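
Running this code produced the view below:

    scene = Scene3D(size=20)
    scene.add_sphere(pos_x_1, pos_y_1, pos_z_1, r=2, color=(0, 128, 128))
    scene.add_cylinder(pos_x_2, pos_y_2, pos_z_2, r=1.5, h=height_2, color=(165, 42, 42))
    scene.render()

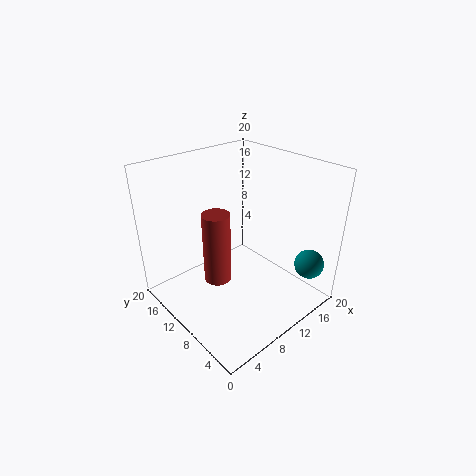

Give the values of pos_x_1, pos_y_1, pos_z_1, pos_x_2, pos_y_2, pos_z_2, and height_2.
pos_x_1 = 16; pos_y_1 = 2; pos_z_1 = 7; pos_x_2 = 2.5; pos_y_2 = 5; pos_z_2 = 10; height_2 = 8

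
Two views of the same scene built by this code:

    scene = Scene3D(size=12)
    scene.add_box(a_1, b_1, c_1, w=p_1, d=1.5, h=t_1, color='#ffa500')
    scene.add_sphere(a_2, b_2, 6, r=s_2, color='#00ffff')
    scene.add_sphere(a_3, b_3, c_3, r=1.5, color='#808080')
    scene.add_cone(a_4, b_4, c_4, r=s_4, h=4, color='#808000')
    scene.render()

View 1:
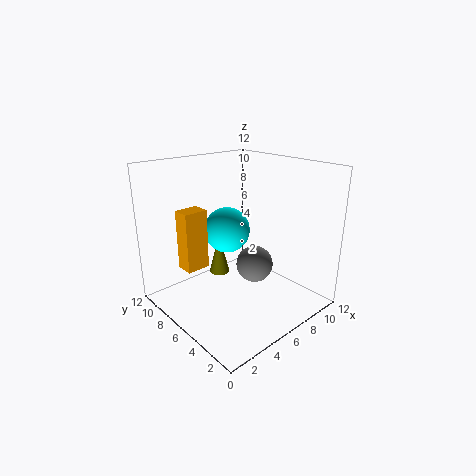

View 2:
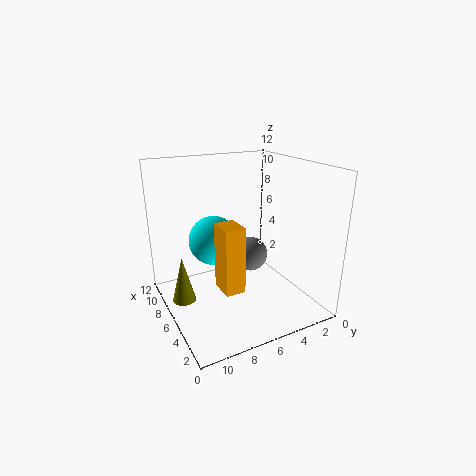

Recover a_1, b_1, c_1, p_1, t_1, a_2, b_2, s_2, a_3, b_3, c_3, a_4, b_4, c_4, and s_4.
a_1 = 2; b_1 = 7.5; c_1 = 3.5; p_1 = 2; t_1 = 5; a_2 = 6.5; b_2 = 8; s_2 = 2; a_3 = 6.5; b_3 = 4.5; c_3 = 4; a_4 = 7.5; b_4 = 10.5; c_4 = 0.5; s_4 = 1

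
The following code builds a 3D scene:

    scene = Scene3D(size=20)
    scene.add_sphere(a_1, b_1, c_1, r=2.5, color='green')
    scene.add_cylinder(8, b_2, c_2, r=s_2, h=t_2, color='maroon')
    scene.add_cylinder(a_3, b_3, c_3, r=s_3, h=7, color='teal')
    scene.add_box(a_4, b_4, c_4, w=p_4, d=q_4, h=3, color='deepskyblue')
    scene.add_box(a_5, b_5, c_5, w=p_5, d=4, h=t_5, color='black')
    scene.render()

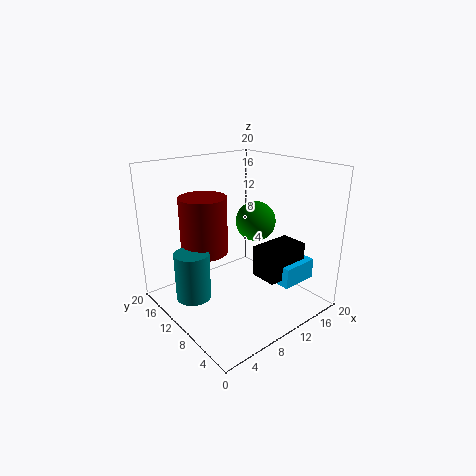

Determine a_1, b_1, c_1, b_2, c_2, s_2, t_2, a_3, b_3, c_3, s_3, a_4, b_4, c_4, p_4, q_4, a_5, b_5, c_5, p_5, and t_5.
a_1 = 10; b_1 = 6.5; c_1 = 13.5; b_2 = 15.5; c_2 = 6.5; s_2 = 3.5; t_2 = 8.5; a_3 = 4.5; b_3 = 13.5; c_3 = 1; s_3 = 2.5; a_4 = 14; b_4 = 4; c_4 = 3; p_4 = 5.5; q_4 = 4; a_5 = 12; b_5 = 5; c_5 = 4; p_5 = 6.5; t_5 = 4.5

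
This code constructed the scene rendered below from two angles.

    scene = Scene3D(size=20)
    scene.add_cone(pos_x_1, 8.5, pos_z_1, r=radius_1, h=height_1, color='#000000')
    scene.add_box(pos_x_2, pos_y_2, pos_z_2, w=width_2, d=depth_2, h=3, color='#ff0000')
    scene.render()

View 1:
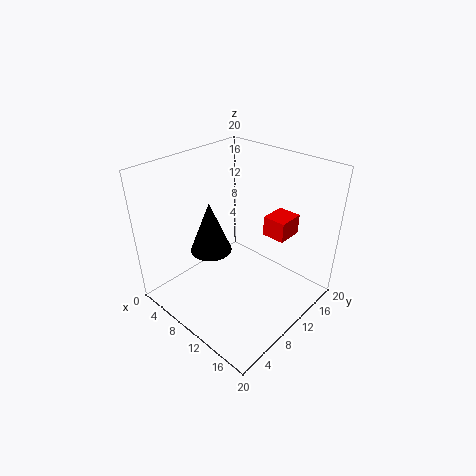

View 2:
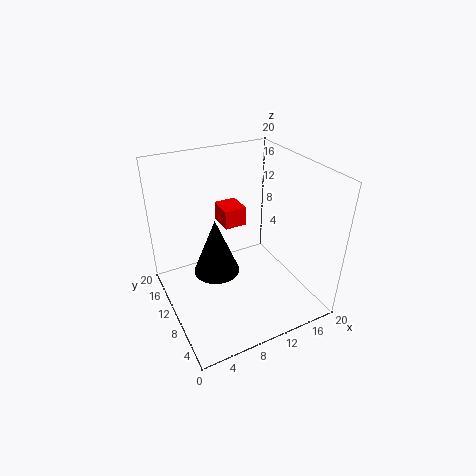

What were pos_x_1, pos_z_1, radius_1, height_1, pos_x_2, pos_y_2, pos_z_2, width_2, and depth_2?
pos_x_1 = 6; pos_z_1 = 7; radius_1 = 3; height_1 = 7.5; pos_x_2 = 10.5; pos_y_2 = 15; pos_z_2 = 8.5; width_2 = 3.5; depth_2 = 4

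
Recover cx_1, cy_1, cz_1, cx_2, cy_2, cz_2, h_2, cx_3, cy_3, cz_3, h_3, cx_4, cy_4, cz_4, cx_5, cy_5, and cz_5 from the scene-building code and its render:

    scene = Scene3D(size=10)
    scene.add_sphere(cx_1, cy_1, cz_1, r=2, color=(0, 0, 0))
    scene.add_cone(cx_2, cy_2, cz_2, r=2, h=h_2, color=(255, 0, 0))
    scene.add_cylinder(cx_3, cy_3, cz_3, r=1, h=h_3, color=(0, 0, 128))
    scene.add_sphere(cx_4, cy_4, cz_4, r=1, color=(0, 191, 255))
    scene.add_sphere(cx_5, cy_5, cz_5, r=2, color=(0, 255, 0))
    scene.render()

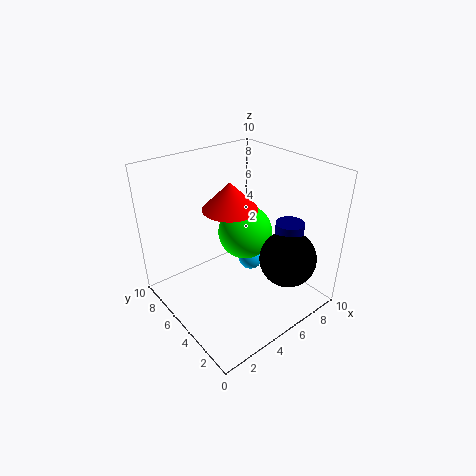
cx_1 = 7.5
cy_1 = 2.5
cz_1 = 3.5
cx_2 = 5.5
cy_2 = 6.5
cz_2 = 6.5
h_2 = 2
cx_3 = 8
cy_3 = 3
cz_3 = 3.5
h_3 = 2.5
cx_4 = 8
cy_4 = 7
cz_4 = 1
cx_5 = 6.5
cy_5 = 6
cz_5 = 4.5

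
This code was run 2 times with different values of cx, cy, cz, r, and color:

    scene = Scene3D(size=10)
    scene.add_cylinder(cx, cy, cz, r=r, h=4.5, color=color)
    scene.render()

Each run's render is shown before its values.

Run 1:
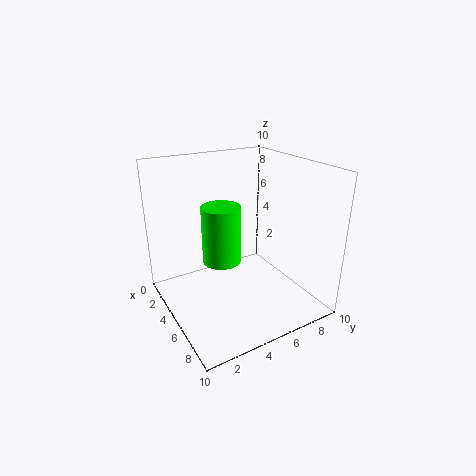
cx = 2.5, cy = 5, cz = 2, r = 1.5, color = 'lime'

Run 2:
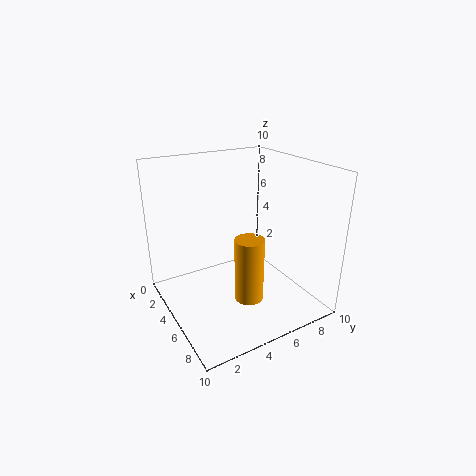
cx = 6.5, cy = 5, cz = 1, r = 1, color = 'orange'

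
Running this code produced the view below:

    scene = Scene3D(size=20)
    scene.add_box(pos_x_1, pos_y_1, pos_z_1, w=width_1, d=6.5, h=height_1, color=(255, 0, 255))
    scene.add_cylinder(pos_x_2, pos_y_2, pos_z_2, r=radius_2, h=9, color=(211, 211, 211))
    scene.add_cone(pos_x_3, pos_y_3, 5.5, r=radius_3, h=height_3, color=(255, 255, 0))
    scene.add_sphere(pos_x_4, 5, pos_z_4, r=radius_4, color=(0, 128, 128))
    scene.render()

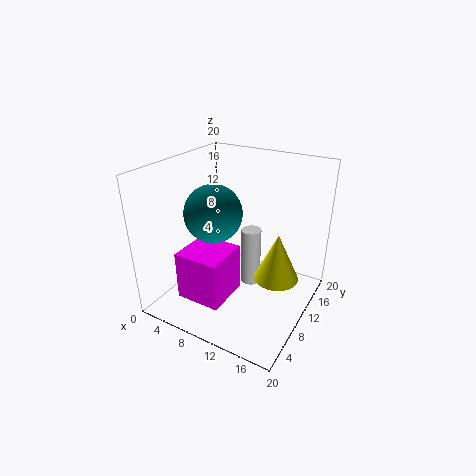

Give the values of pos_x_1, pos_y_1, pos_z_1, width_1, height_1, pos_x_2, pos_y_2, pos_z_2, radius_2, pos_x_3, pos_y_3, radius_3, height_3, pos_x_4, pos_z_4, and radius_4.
pos_x_1 = 3.5, pos_y_1 = 4, pos_z_1 = 1.5, width_1 = 6.5, height_1 = 7, pos_x_2 = 10, pos_y_2 = 14, pos_z_2 = 0.5, radius_2 = 1.5, pos_x_3 = 16, pos_y_3 = 10, radius_3 = 3, height_3 = 6.5, pos_x_4 = 9.5, pos_z_4 = 15.5, radius_4 = 3.5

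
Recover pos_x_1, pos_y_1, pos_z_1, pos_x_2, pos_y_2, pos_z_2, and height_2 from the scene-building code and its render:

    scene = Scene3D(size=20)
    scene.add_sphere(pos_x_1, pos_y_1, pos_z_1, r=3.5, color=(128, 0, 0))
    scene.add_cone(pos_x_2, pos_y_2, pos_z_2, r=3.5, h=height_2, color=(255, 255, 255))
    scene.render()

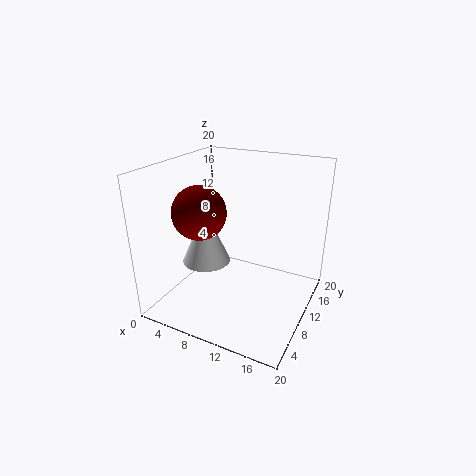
pos_x_1 = 6.5
pos_y_1 = 6
pos_z_1 = 14.5
pos_x_2 = 5
pos_y_2 = 9.5
pos_z_2 = 5.5
height_2 = 8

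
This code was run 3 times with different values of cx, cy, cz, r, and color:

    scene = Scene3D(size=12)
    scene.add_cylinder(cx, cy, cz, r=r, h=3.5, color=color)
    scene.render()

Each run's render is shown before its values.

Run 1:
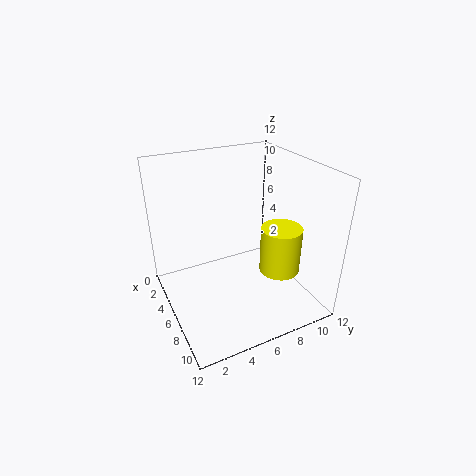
cx = 10, cy = 7.5, cz = 5, r = 1.5, color = 'yellow'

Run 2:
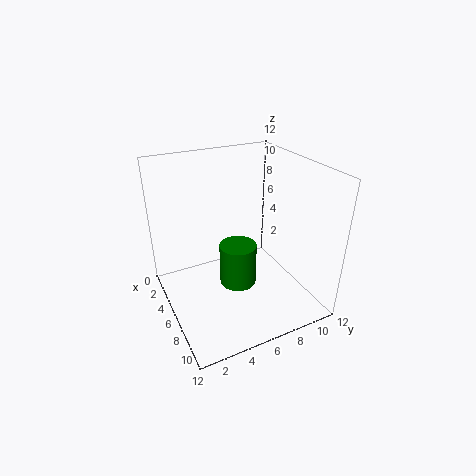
cx = 7, cy = 5.5, cz = 2.5, r = 1.5, color = 'green'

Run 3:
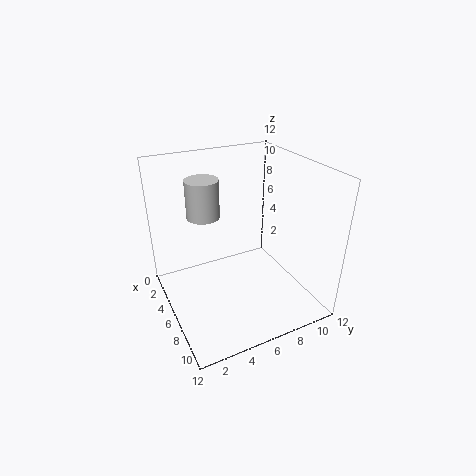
cx = 2, cy = 4.5, cz = 6.5, r = 1.5, color = 'lightgray'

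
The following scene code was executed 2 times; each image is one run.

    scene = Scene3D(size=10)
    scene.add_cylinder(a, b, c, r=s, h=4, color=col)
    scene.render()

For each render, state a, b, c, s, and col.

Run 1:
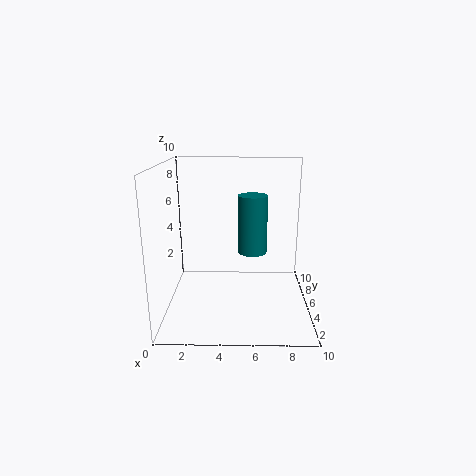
a = 6; b = 5; c = 4; s = 1; col = 'teal'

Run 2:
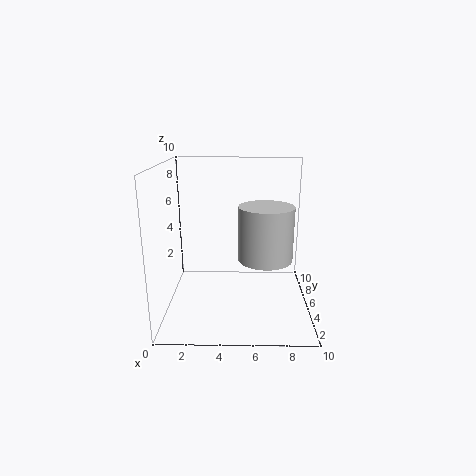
a = 7; b = 6; c = 3; s = 2; col = 'lightgray'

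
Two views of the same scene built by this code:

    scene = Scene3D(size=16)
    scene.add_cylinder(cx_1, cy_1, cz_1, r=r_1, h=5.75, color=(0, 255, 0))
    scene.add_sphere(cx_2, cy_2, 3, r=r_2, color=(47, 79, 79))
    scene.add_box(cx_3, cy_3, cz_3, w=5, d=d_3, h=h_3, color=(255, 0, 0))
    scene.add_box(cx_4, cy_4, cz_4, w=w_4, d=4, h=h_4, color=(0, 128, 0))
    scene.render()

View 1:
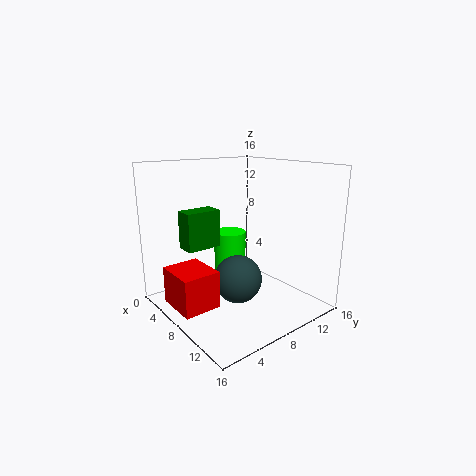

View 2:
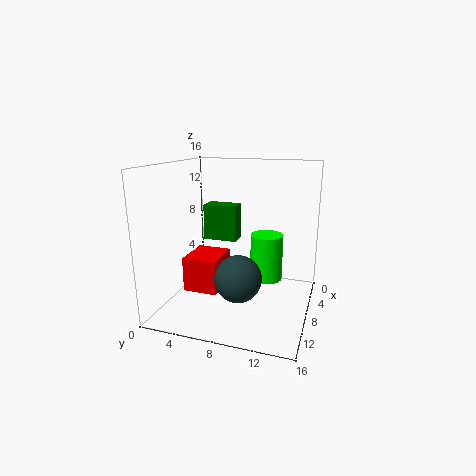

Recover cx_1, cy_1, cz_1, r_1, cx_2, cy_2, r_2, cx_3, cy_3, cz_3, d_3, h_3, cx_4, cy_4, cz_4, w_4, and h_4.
cx_1 = 3.5, cy_1 = 10.25, cz_1 = 1.5, r_1 = 2, cx_2 = 8, cy_2 = 8, r_2 = 2.75, cx_3 = 3.25, cy_3 = 1, cz_3 = 0.5, d_3 = 4.25, h_3 = 4.25, cx_4 = 3.75, cy_4 = 3, cz_4 = 6.75, w_4 = 2.25, h_4 = 4.25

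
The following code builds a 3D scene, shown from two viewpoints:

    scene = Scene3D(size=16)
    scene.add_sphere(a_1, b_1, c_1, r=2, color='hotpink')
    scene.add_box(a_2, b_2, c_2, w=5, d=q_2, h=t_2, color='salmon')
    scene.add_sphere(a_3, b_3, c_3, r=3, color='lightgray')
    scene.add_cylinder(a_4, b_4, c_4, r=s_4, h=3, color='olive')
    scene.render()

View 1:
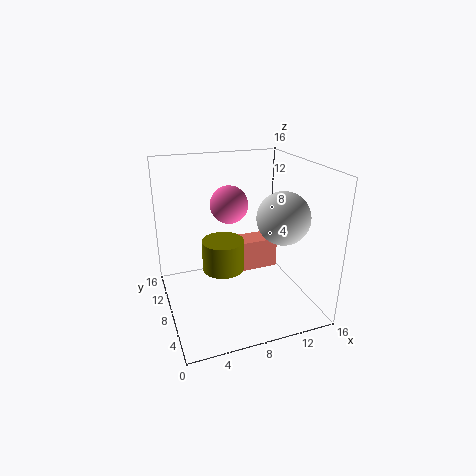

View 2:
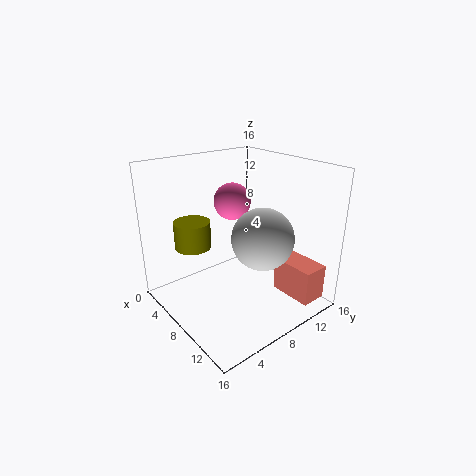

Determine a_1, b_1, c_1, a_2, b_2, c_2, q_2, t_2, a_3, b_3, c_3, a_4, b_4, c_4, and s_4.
a_1 = 7, b_1 = 8, c_1 = 12, a_2 = 10, b_2 = 12, c_2 = 1, q_2 = 3, t_2 = 4, a_3 = 13, b_3 = 7, c_3 = 10, a_4 = 5, b_4 = 4, c_4 = 7, s_4 = 2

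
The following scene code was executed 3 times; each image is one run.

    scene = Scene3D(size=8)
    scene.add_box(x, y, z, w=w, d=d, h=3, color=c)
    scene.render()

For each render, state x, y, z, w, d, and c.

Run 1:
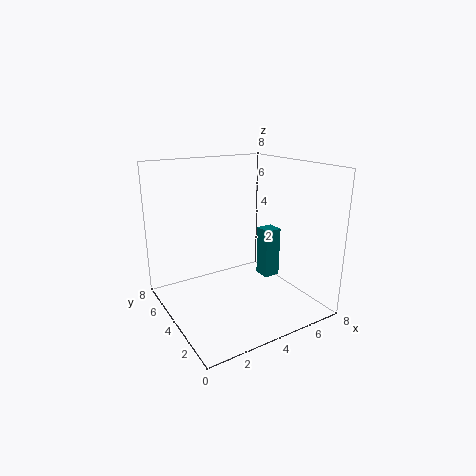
x = 6
y = 4
z = 1
w = 1
d = 1
c = 'teal'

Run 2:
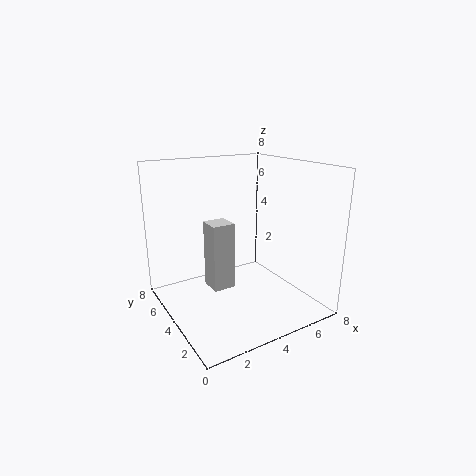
x = 1
y = 1
z = 3
w = 1
d = 1
c = 'lightgray'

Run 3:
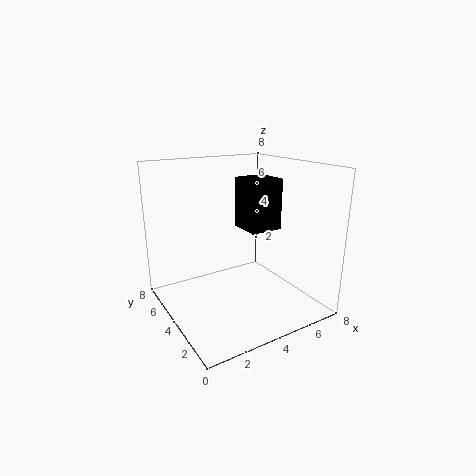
x = 5
y = 4
z = 4
w = 2
d = 2
c = 'black'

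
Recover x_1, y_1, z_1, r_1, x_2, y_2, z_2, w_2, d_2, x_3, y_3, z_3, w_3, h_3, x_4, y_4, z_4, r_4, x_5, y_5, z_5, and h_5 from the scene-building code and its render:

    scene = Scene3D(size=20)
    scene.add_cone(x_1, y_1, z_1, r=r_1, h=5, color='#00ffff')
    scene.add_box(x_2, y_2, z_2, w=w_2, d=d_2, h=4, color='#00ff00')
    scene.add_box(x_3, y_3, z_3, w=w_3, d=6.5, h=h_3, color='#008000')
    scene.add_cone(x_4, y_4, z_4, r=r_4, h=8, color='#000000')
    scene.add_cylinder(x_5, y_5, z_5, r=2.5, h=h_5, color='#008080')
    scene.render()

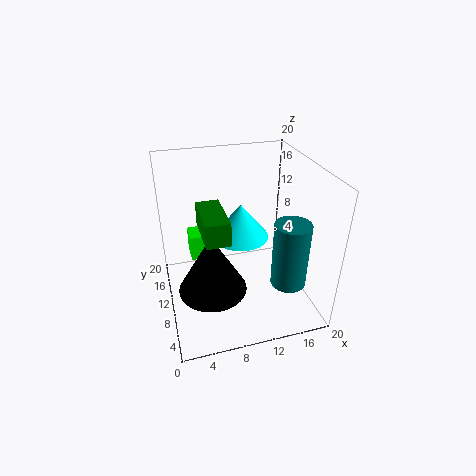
x_1 = 11, y_1 = 12, z_1 = 9, r_1 = 4, x_2 = 4, y_2 = 15.5, z_2 = 3.5, w_2 = 4.5, d_2 = 3.5, x_3 = 4.5, y_3 = 4, z_3 = 13, w_3 = 3, h_3 = 3, x_4 = 5.5, y_4 = 6.5, z_4 = 5, r_4 = 4.5, x_5 = 16.5, y_5 = 6.5, z_5 = 3.5, h_5 = 9.5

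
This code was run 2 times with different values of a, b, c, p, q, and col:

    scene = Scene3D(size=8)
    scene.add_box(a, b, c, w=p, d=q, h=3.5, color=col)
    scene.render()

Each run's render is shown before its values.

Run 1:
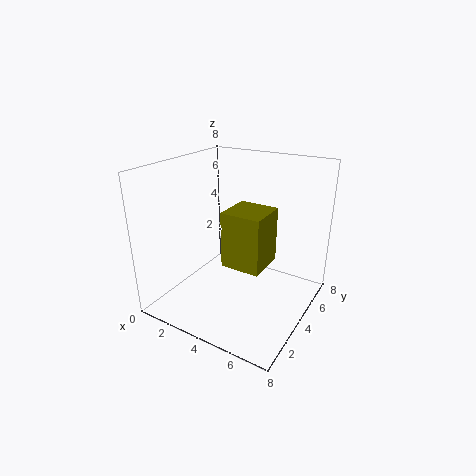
a = 2.5, b = 4.5, c = 1.5, p = 2.5, q = 2.5, col = 'olive'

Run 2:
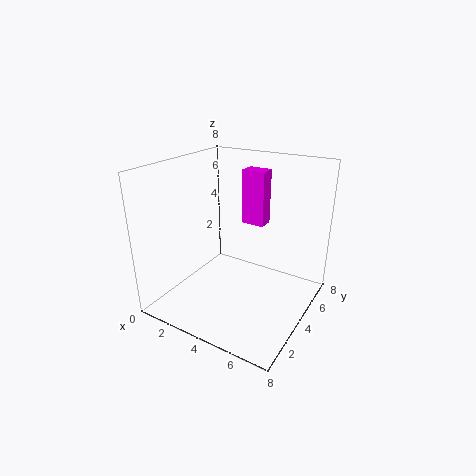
a = 2.5, b = 7, c = 3.5, p = 1.5, q = 1, col = 'magenta'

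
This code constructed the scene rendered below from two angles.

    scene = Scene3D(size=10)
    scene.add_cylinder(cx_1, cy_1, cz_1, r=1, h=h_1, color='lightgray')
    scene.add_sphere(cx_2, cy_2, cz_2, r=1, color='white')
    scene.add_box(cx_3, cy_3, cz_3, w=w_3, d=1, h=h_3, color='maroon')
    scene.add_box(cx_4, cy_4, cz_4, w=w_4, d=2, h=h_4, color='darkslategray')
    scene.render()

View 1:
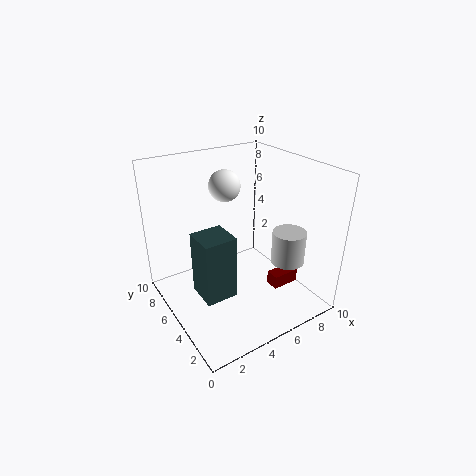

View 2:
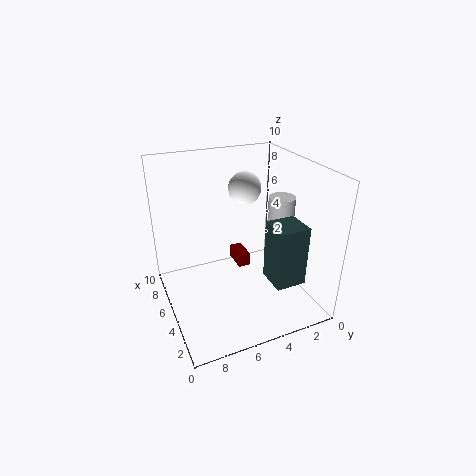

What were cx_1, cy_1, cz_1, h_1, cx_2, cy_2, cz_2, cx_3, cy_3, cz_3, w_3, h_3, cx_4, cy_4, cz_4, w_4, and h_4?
cx_1 = 6; cy_1 = 1; cz_1 = 5; h_1 = 2; cx_2 = 4; cy_2 = 5; cz_2 = 9; cx_3 = 7; cy_3 = 3; cz_3 = 1; w_3 = 2; h_3 = 1; cx_4 = 1; cy_4 = 2; cz_4 = 3; w_4 = 2; h_4 = 4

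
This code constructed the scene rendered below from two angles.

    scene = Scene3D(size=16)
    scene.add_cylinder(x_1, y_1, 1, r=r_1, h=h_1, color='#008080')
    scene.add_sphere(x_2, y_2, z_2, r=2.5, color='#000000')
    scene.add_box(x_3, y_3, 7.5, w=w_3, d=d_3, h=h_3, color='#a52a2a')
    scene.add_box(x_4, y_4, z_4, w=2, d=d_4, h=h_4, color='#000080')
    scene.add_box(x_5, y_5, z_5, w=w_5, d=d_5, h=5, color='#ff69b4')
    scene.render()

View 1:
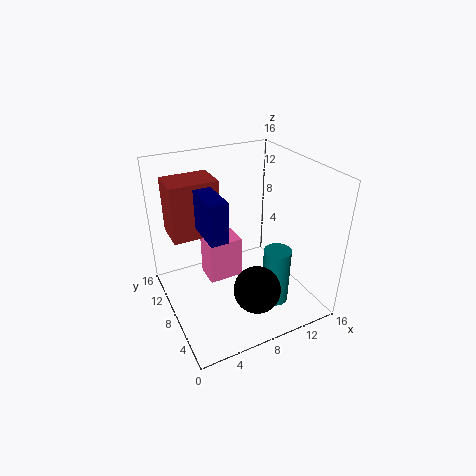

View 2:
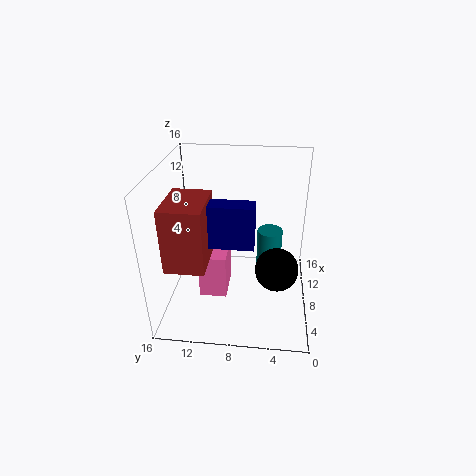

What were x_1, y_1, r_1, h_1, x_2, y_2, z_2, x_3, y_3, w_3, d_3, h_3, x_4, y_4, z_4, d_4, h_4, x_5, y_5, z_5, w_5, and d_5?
x_1 = 11
y_1 = 4.5
r_1 = 1.5
h_1 = 6.5
x_2 = 8
y_2 = 3.5
z_2 = 4
x_3 = 1.5
y_3 = 10.5
w_3 = 5.5
d_3 = 4
h_3 = 6.5
x_4 = 4
y_4 = 6
z_4 = 9
d_4 = 5
h_4 = 4.5
x_5 = 5
y_5 = 9
z_5 = 2
w_5 = 4
d_5 = 3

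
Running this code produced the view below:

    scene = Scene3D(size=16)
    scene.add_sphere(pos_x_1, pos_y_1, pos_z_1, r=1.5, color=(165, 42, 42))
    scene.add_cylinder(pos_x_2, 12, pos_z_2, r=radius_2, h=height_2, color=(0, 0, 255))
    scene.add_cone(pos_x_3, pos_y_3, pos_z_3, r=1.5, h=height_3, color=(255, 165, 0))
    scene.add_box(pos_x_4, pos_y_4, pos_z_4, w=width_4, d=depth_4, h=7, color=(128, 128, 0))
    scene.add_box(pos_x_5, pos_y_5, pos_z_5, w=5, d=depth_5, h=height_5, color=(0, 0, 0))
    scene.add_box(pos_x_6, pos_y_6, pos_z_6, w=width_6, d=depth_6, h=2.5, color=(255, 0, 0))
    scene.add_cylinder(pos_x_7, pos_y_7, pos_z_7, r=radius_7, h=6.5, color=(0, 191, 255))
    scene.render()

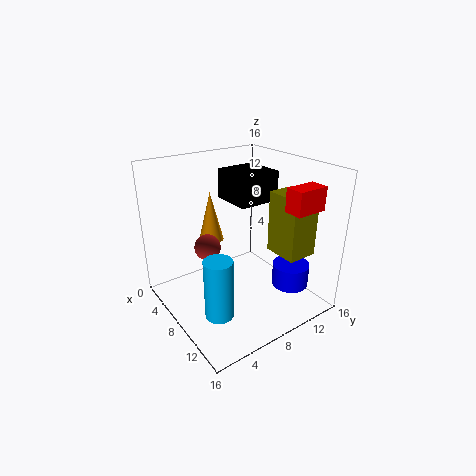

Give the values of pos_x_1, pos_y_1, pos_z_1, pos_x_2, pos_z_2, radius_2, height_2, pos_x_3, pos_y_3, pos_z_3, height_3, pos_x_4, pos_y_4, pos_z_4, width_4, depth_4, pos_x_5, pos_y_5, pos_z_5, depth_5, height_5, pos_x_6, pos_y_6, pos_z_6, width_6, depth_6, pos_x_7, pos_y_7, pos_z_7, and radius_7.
pos_x_1 = 5.5, pos_y_1 = 5.5, pos_z_1 = 6.5, pos_x_2 = 12.5, pos_z_2 = 3, radius_2 = 2, height_2 = 2.5, pos_x_3 = 3, pos_y_3 = 7.5, pos_z_3 = 6, height_3 = 6, pos_x_4 = 9, pos_y_4 = 11.5, pos_z_4 = 6, width_4 = 4, depth_4 = 3.5, pos_x_5 = 2.5, pos_y_5 = 9, pos_z_5 = 11, depth_5 = 5, height_5 = 3.5, pos_x_6 = 12.5, pos_y_6 = 10.5, pos_z_6 = 12, width_6 = 2, depth_6 = 3.5, pos_x_7 = 11, pos_y_7 = 3.5, pos_z_7 = 1.5, radius_7 = 1.5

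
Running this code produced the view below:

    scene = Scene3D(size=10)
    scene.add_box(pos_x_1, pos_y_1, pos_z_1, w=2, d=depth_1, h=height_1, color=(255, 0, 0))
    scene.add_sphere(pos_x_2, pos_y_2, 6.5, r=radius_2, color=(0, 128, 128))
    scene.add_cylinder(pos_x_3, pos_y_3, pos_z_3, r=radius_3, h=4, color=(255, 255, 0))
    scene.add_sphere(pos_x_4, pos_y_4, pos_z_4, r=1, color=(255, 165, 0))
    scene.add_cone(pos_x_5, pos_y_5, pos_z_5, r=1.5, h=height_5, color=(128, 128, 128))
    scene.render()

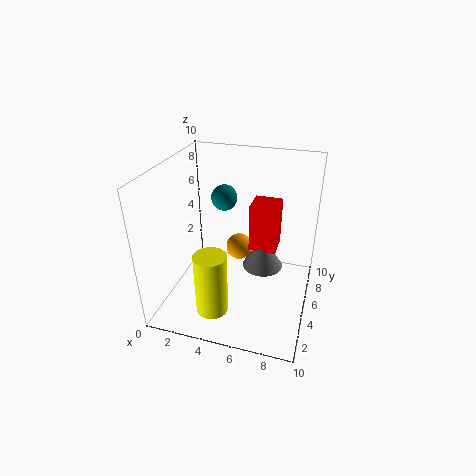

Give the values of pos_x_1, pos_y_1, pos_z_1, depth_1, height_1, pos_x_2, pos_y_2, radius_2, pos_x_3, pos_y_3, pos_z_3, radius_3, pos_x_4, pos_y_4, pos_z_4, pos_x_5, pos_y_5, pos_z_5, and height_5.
pos_x_1 = 5.5, pos_y_1 = 6, pos_z_1 = 3.5, depth_1 = 2, height_1 = 3.5, pos_x_2 = 3, pos_y_2 = 8, radius_2 = 1, pos_x_3 = 4.5, pos_y_3 = 1, pos_z_3 = 2, radius_3 = 1, pos_x_4 = 4.5, pos_y_4 = 7, pos_z_4 = 3, pos_x_5 = 6.5, pos_y_5 = 6.5, pos_z_5 = 2, height_5 = 2.5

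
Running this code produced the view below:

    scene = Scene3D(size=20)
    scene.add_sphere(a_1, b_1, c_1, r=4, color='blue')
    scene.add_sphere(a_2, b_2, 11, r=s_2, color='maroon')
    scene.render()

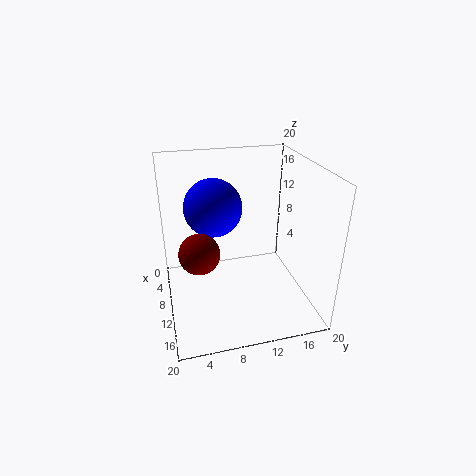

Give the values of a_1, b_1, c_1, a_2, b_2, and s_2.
a_1 = 8; b_1 = 7; c_1 = 14; a_2 = 14.5; b_2 = 4; s_2 = 2.5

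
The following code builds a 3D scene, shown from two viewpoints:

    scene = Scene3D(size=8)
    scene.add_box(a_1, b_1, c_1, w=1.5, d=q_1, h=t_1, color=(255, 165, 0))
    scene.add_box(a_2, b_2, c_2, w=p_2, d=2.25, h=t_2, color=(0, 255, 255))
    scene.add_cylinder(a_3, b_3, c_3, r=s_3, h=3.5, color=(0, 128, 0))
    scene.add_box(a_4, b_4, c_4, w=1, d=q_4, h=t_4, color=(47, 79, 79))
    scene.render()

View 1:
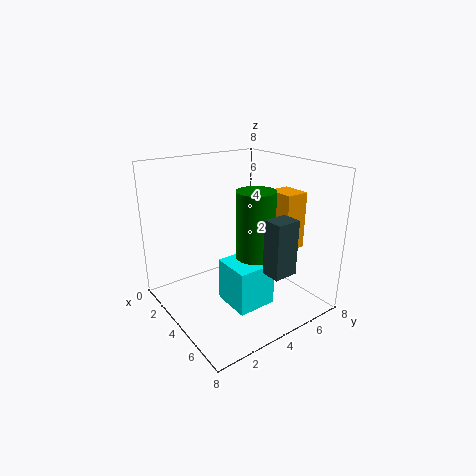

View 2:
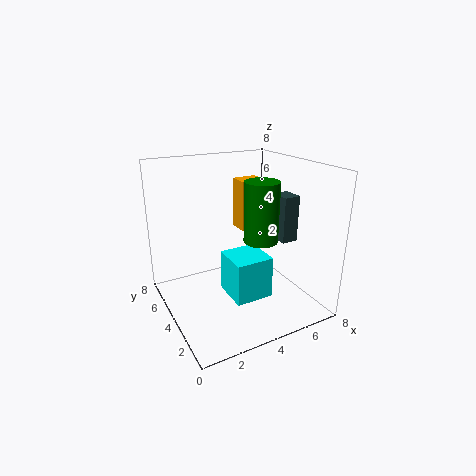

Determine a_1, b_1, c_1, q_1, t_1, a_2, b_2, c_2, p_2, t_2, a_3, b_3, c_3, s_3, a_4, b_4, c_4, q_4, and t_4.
a_1 = 5
b_1 = 5.25
c_1 = 3.75
q_1 = 1.25
t_1 = 3
a_2 = 3.5
b_2 = 3
c_2 = 0.25
p_2 = 2.25
t_2 = 2.5
a_3 = 5.5
b_3 = 4
c_3 = 3.5
s_3 = 1
a_4 = 6.75
b_4 = 3.5
c_4 = 3.25
q_4 = 1.25
t_4 = 2.75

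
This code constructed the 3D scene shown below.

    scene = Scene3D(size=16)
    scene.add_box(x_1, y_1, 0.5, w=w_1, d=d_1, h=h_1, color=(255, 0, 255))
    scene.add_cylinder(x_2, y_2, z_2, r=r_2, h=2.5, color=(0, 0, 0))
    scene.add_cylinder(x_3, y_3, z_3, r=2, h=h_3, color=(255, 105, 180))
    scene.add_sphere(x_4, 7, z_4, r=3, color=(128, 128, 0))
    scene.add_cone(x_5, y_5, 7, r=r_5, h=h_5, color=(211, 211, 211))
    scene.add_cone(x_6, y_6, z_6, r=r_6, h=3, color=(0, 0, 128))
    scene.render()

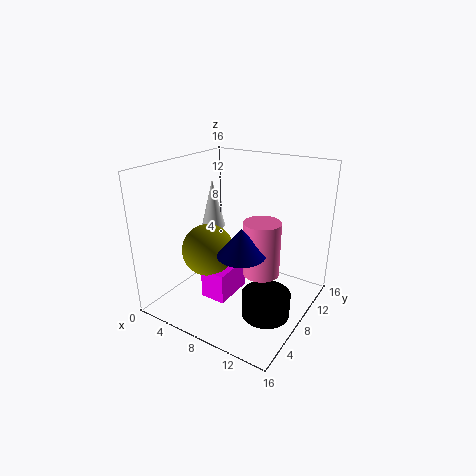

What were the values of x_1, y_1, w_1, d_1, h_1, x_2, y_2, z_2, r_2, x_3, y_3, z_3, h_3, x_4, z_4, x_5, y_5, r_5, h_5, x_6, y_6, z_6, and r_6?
x_1 = 4.5, y_1 = 5.5, w_1 = 3, d_1 = 5, h_1 = 3.5, x_2 = 13, y_2 = 5.5, z_2 = 1.5, r_2 = 2.5, x_3 = 11, y_3 = 8, z_3 = 4.5, h_3 = 6, x_4 = 4.5, z_4 = 6, x_5 = 2, y_5 = 11.5, r_5 = 1.5, h_5 = 6, x_6 = 10, y_6 = 5.5, z_6 = 7.5, r_6 = 2.5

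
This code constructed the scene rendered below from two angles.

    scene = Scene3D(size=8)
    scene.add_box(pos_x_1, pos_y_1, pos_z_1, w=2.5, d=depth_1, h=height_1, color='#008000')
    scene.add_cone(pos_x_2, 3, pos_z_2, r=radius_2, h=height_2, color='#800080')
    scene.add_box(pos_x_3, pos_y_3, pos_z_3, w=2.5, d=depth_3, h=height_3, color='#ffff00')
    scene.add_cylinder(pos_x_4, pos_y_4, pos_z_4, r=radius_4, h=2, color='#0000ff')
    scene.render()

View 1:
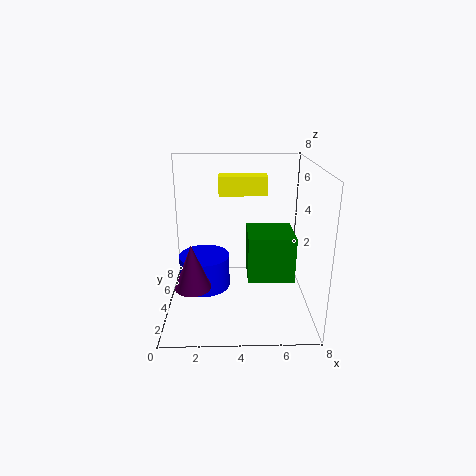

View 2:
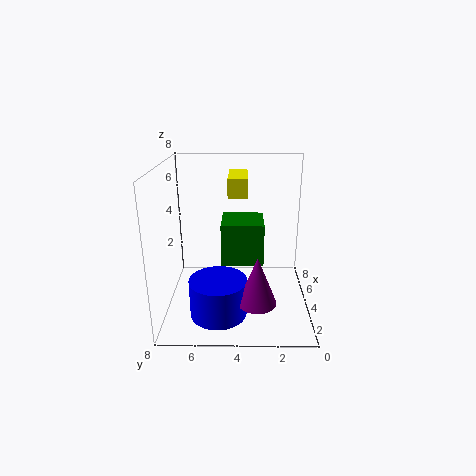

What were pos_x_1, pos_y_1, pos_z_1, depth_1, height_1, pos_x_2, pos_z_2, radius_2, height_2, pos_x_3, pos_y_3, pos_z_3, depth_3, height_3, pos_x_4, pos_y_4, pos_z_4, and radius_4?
pos_x_1 = 4.5; pos_y_1 = 2.5; pos_z_1 = 2; depth_1 = 2.5; height_1 = 2.5; pos_x_2 = 1.5; pos_z_2 = 1.5; radius_2 = 1; height_2 = 2.5; pos_x_3 = 3; pos_y_3 = 3.5; pos_z_3 = 6.5; depth_3 = 1; height_3 = 1; pos_x_4 = 2; pos_y_4 = 5; pos_z_4 = 0.5; radius_4 = 1.5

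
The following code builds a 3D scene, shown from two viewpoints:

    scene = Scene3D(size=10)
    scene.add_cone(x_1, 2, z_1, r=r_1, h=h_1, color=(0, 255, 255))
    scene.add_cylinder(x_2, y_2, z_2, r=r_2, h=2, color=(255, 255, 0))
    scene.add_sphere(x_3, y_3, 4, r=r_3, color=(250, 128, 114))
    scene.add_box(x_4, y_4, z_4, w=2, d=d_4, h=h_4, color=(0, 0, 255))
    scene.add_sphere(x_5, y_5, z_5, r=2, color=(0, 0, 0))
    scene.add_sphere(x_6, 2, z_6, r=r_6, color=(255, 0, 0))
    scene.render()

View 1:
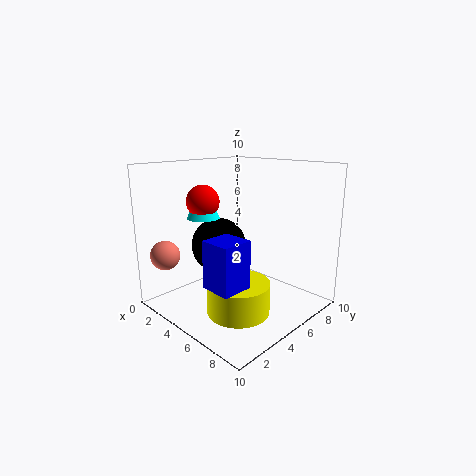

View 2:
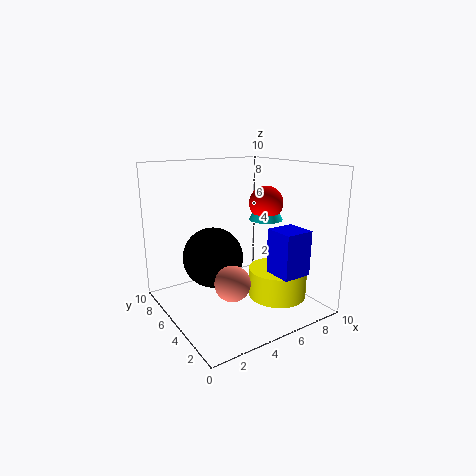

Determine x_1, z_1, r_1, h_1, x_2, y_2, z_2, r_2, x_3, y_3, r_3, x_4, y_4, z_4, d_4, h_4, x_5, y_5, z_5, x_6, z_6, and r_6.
x_1 = 5; z_1 = 7; r_1 = 1; h_1 = 2; x_2 = 7; y_2 = 3; z_2 = 1; r_2 = 2; x_3 = 2; y_3 = 1; r_3 = 1; x_4 = 6; y_4 = 1; z_4 = 3; d_4 = 2; h_4 = 3; x_5 = 3; y_5 = 5; z_5 = 4; x_6 = 5; z_6 = 8; r_6 = 1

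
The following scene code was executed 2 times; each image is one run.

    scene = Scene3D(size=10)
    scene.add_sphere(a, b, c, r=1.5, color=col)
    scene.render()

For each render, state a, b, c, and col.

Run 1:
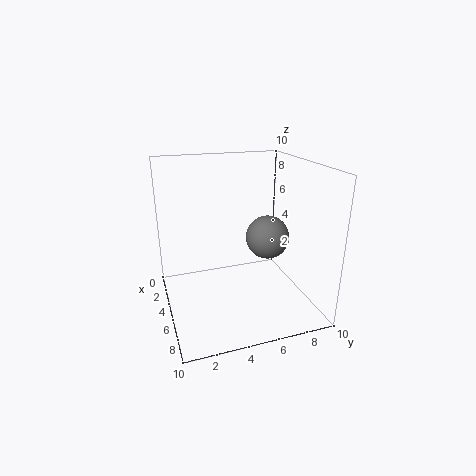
a = 5.5, b = 7, c = 5, col = 'gray'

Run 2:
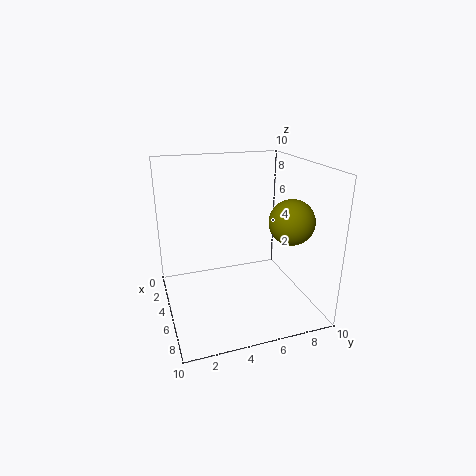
a = 7, b = 8, c = 6.5, col = 'olive'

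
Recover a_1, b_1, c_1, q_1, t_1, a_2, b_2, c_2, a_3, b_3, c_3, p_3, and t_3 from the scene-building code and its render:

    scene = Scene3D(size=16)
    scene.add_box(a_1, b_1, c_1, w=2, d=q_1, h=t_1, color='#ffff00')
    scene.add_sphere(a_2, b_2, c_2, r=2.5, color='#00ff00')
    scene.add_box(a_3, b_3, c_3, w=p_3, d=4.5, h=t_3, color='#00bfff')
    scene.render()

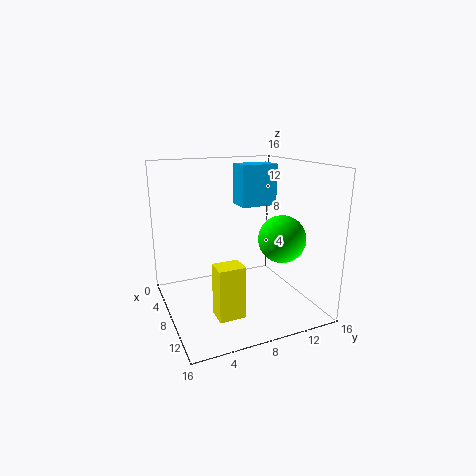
a_1 = 13.5; b_1 = 3; c_1 = 3; q_1 = 2.5; t_1 = 5; a_2 = 11.5; b_2 = 11.5; c_2 = 8.5; a_3 = 2; b_3 = 10; c_3 = 10.5; p_3 = 3; t_3 = 5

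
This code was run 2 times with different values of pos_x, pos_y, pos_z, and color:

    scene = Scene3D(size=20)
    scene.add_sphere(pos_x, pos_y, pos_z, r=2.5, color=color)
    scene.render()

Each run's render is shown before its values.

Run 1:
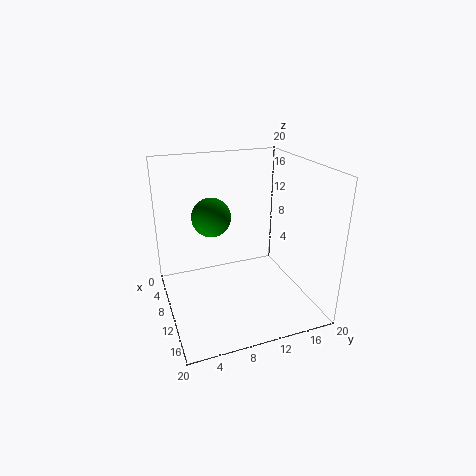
pos_x = 11; pos_y = 6; pos_z = 14; color = 'green'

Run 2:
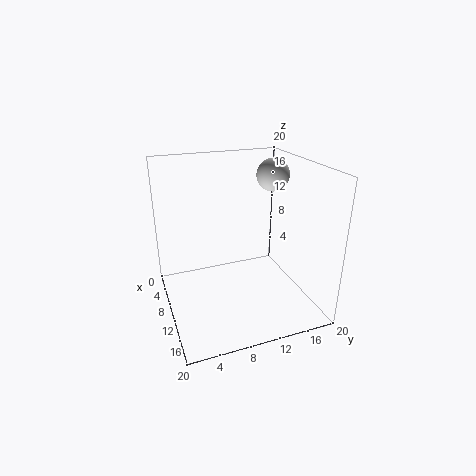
pos_x = 5; pos_y = 17.5; pos_z = 17; color = 'lightgray'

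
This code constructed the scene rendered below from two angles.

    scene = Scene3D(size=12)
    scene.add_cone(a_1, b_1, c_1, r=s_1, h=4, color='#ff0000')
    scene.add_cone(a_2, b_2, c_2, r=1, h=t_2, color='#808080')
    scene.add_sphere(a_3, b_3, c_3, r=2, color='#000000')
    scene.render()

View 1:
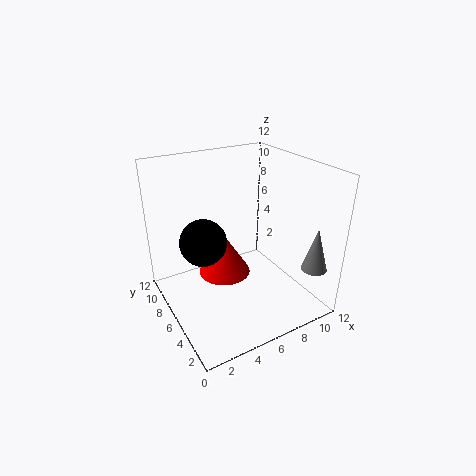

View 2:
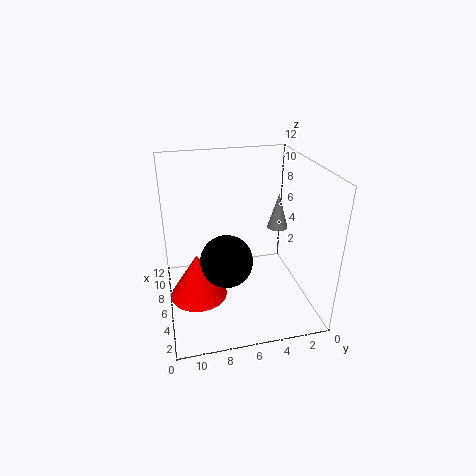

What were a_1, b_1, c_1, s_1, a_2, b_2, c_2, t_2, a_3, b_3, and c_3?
a_1 = 6.5; b_1 = 9.5; c_1 = 0.5; s_1 = 2.5; a_2 = 10; b_2 = 1; c_2 = 4.5; t_2 = 3.5; a_3 = 3.5; b_3 = 7.5; c_3 = 5.5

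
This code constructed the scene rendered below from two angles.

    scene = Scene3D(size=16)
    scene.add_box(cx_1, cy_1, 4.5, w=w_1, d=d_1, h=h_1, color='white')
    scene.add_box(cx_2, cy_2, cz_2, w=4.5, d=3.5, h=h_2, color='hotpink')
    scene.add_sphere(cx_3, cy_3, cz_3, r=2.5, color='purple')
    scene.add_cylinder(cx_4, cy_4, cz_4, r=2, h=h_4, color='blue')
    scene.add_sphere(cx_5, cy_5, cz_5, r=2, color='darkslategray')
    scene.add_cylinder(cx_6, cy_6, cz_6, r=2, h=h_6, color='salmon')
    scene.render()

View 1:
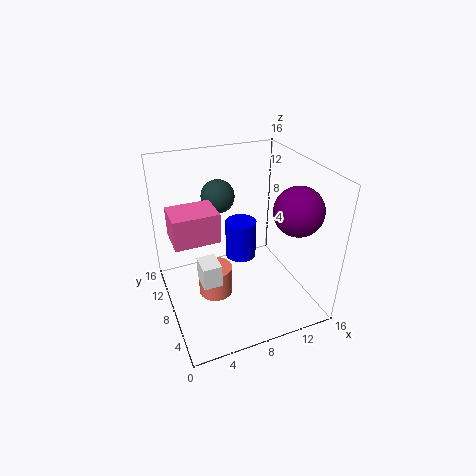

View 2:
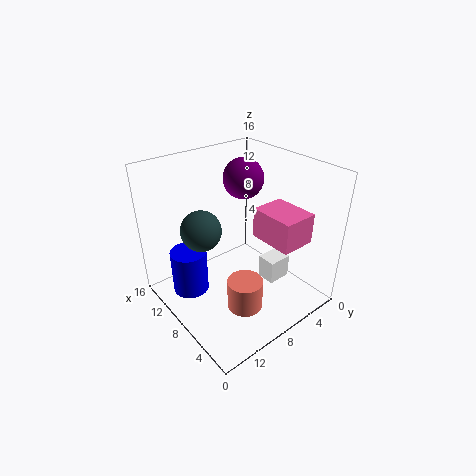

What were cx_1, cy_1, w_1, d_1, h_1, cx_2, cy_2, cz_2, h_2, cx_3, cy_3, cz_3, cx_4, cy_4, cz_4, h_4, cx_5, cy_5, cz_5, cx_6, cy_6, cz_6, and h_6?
cx_1 = 3
cy_1 = 5
w_1 = 2
d_1 = 2.5
h_1 = 2.5
cx_2 = 0.5
cy_2 = 5
cz_2 = 10
h_2 = 3
cx_3 = 12.5
cy_3 = 3.5
cz_3 = 12.5
cx_4 = 10.5
cy_4 = 13
cz_4 = 2
h_4 = 5
cx_5 = 7.5
cy_5 = 13
cz_5 = 11
cx_6 = 5.5
cy_6 = 9
cz_6 = 0.5
h_6 = 3.5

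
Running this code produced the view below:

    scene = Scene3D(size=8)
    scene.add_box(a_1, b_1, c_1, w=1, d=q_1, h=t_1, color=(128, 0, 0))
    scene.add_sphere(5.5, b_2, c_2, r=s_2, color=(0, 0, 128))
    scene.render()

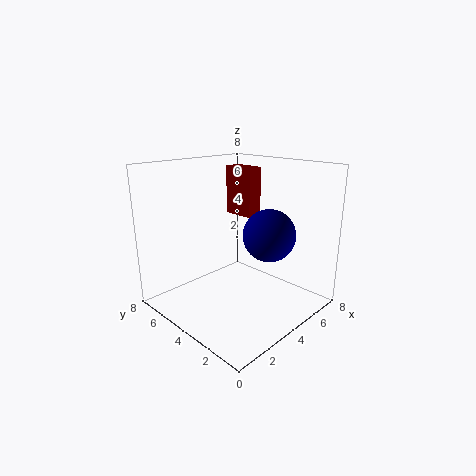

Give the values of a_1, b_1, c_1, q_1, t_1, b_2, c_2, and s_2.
a_1 = 6; b_1 = 5; c_1 = 4.5; q_1 = 2; t_1 = 3; b_2 = 3; c_2 = 4; s_2 = 1.5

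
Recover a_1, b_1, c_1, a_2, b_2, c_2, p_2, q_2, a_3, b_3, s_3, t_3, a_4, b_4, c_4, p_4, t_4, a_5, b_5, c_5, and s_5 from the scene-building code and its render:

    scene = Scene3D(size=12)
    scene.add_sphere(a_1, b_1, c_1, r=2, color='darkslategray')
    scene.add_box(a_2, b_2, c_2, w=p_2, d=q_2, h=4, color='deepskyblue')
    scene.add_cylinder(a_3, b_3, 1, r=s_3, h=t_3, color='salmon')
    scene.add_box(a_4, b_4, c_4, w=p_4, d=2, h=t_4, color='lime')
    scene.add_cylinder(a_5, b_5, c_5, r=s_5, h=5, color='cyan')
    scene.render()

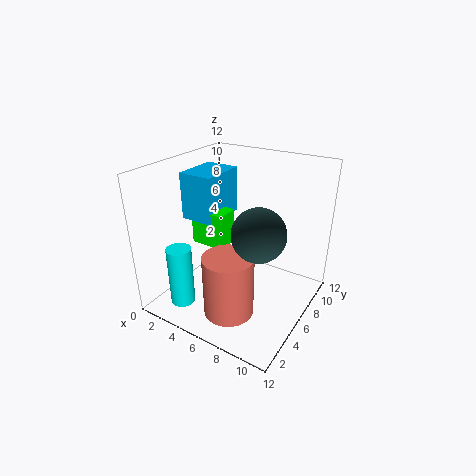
a_1 = 9, b_1 = 4, c_1 = 8, a_2 = 1, b_2 = 5, c_2 = 7, p_2 = 3, q_2 = 4, a_3 = 7, b_3 = 3, s_3 = 2, t_3 = 5, a_4 = 2, b_4 = 5, c_4 = 5, p_4 = 3, t_4 = 3, a_5 = 3, b_5 = 2, c_5 = 1, s_5 = 1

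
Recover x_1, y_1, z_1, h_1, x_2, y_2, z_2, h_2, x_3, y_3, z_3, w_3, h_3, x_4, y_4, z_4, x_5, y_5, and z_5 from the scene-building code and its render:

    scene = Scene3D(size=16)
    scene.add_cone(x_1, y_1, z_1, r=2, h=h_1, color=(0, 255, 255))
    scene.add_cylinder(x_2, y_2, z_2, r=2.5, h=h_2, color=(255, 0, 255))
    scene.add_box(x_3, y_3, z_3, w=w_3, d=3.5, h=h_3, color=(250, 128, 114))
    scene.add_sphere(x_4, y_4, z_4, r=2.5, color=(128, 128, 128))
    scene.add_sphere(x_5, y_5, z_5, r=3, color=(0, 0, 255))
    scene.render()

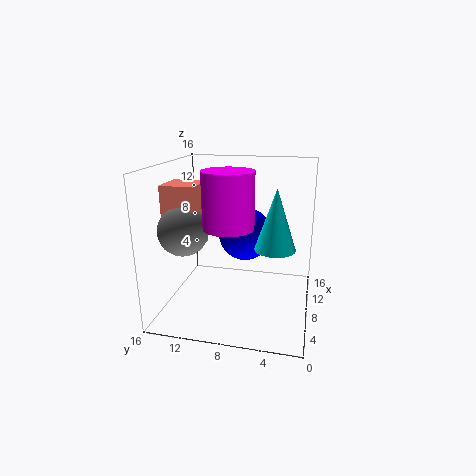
x_1 = 4.5; y_1 = 3.5; z_1 = 8.5; h_1 = 6; x_2 = 4; y_2 = 8; z_2 = 10.5; h_2 = 5.5; x_3 = 3; y_3 = 11; z_3 = 8; w_3 = 3.5; h_3 = 6.5; x_4 = 3.5; y_4 = 12.5; z_4 = 10; x_5 = 9.5; y_5 = 7.5; z_5 = 8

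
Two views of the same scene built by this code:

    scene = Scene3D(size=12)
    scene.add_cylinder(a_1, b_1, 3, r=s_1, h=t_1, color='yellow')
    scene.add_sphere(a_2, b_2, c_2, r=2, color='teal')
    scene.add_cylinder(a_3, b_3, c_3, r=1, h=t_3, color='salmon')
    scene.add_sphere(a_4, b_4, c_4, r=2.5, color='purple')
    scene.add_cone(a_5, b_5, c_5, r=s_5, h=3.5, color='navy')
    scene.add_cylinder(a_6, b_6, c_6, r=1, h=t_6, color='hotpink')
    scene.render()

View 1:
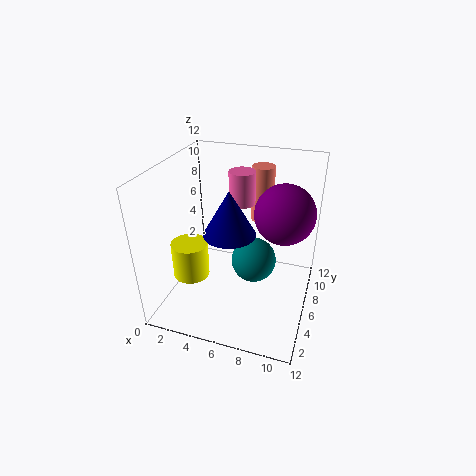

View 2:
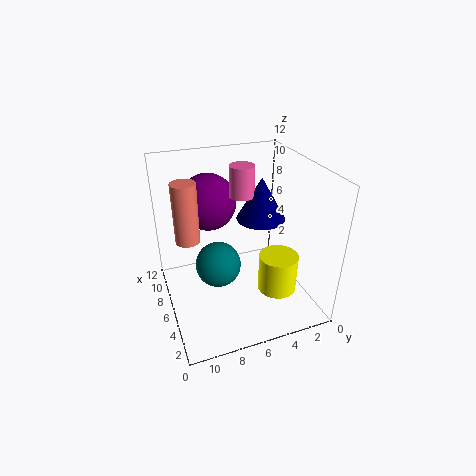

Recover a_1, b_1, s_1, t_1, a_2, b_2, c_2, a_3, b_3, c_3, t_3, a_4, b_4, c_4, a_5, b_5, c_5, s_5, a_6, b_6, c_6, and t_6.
a_1 = 2.5
b_1 = 4
s_1 = 1.5
t_1 = 3
a_2 = 7
b_2 = 7.5
c_2 = 3
a_3 = 7
b_3 = 10
c_3 = 6
t_3 = 5
a_4 = 9.5
b_4 = 7.5
c_4 = 8
a_5 = 6
b_5 = 4
c_5 = 7.5
s_5 = 2
a_6 = 6.5
b_6 = 5.5
c_6 = 9.5
t_6 = 2.5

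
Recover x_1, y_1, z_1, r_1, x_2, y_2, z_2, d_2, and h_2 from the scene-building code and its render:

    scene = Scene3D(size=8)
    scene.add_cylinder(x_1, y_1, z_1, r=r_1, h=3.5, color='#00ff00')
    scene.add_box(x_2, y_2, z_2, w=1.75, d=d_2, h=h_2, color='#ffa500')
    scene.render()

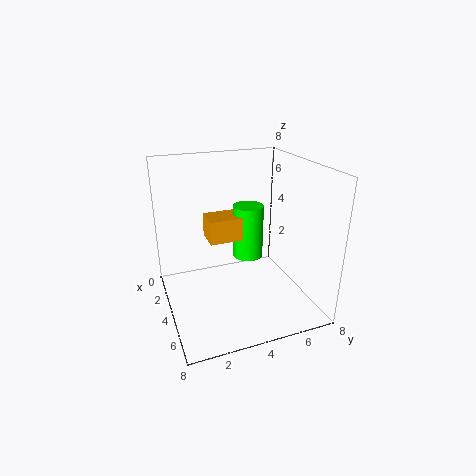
x_1 = 1.25; y_1 = 5.75; z_1 = 1.25; r_1 = 1; x_2 = 0.25; y_2 = 3; z_2 = 2.75; d_2 = 2.25; h_2 = 1.5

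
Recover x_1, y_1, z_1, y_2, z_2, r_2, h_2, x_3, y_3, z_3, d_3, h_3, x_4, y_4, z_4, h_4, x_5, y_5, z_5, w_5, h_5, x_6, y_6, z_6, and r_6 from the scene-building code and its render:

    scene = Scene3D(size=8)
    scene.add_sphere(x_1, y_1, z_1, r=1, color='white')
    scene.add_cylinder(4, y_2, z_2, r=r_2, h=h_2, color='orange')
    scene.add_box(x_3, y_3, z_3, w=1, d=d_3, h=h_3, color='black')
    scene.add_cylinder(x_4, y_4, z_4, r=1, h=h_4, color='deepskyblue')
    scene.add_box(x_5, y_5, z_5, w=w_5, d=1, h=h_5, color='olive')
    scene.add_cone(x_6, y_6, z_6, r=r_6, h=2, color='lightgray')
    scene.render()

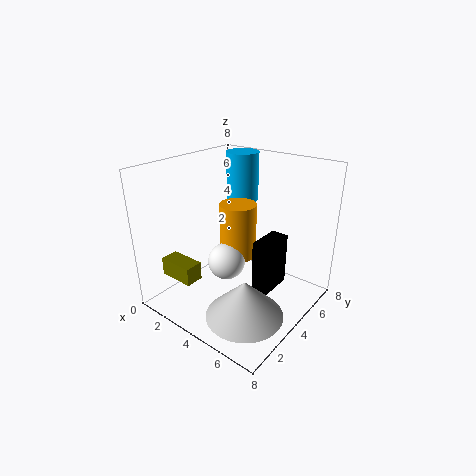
x_1 = 4; y_1 = 3; z_1 = 3; y_2 = 4; z_2 = 3; r_2 = 1; h_2 = 3; x_3 = 5; y_3 = 4; z_3 = 1; d_3 = 2; h_3 = 3; x_4 = 2; y_4 = 7; z_4 = 5; h_4 = 3; x_5 = 1; y_5 = 1; z_5 = 2; w_5 = 2; h_5 = 1; x_6 = 6; y_6 = 2; z_6 = 1; r_6 = 2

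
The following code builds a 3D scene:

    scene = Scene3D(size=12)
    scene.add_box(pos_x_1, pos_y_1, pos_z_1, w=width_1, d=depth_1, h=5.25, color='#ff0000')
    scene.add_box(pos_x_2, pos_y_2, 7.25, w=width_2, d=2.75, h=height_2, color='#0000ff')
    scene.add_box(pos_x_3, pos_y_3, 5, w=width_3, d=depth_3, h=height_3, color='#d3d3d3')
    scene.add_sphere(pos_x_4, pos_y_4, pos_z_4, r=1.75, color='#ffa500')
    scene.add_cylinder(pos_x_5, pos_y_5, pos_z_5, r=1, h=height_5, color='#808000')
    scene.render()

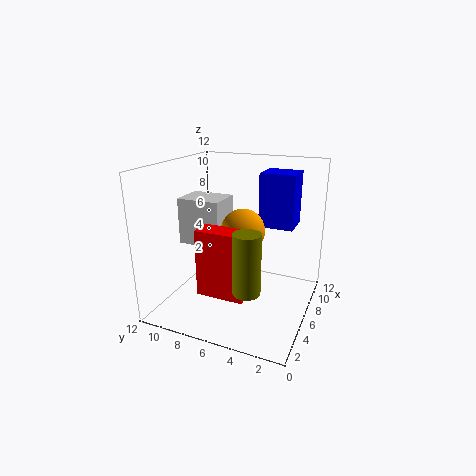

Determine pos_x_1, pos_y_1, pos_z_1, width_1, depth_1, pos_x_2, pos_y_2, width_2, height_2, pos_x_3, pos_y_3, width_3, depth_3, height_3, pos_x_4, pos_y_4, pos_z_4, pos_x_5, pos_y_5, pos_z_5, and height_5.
pos_x_1 = 2
pos_y_1 = 4
pos_z_1 = 2.5
width_1 = 1.75
depth_1 = 3.75
pos_x_2 = 6
pos_y_2 = 1.5
width_2 = 2.5
height_2 = 4.25
pos_x_3 = 5.25
pos_y_3 = 7.5
width_3 = 3
depth_3 = 3.75
height_3 = 4
pos_x_4 = 5.25
pos_y_4 = 5.25
pos_z_4 = 7
pos_x_5 = 1.75
pos_y_5 = 3.5
pos_z_5 = 3.75
height_5 = 4.5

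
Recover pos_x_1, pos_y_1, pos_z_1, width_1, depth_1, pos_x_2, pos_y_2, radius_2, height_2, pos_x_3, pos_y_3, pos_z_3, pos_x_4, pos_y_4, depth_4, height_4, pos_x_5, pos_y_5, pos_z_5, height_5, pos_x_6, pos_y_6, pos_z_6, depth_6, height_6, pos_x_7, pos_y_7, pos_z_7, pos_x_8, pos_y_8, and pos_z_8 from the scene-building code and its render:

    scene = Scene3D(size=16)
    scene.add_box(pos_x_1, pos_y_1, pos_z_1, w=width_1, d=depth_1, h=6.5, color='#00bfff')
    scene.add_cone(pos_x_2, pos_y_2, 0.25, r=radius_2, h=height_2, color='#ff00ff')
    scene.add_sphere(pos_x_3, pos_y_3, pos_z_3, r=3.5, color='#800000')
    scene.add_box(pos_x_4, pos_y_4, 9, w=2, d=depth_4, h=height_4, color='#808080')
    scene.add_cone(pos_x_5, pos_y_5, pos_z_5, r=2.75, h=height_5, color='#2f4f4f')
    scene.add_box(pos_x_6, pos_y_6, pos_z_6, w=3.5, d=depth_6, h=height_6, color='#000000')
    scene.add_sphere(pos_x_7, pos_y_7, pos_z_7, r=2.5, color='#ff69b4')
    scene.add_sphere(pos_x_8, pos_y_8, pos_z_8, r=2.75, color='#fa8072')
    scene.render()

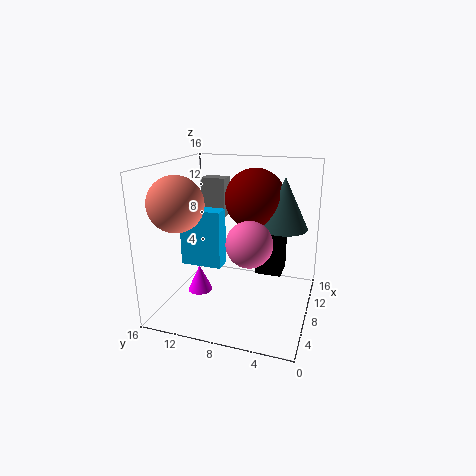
pos_x_1 = 6.75; pos_y_1 = 9.75; pos_z_1 = 4.5; width_1 = 2; depth_1 = 4.75; pos_x_2 = 8.75; pos_y_2 = 13.25; radius_2 = 1.5; height_2 = 3.25; pos_x_3 = 11.25; pos_y_3 = 7; pos_z_3 = 11.75; pos_x_4 = 11.75; pos_y_4 = 11; depth_4 = 3; height_4 = 4.75; pos_x_5 = 10.75; pos_y_5 = 3.5; pos_z_5 = 8.75; height_5 = 5.75; pos_x_6 = 11.75; pos_y_6 = 3.75; pos_z_6 = 2; depth_6 = 3.25; height_6 = 6; pos_x_7 = 6.5; pos_y_7 = 6.25; pos_z_7 = 8; pos_x_8 = 2.75; pos_y_8 = 12.5; pos_z_8 = 12.75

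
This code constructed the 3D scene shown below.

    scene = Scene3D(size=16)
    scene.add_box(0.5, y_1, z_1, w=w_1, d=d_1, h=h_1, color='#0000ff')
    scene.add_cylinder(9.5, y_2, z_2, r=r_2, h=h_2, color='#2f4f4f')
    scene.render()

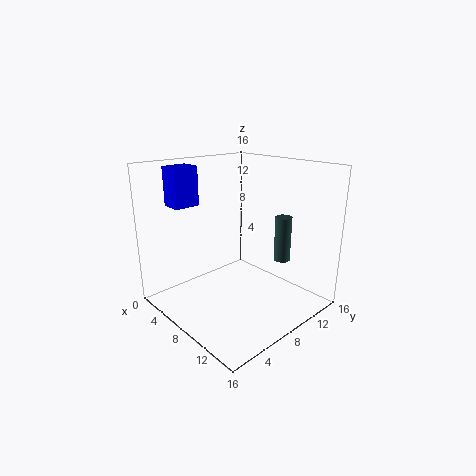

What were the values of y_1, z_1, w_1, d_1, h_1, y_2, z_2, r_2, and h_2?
y_1 = 3.5; z_1 = 11; w_1 = 2.5; d_1 = 3; h_1 = 4.5; y_2 = 14; z_2 = 4; r_2 = 1; h_2 = 5.5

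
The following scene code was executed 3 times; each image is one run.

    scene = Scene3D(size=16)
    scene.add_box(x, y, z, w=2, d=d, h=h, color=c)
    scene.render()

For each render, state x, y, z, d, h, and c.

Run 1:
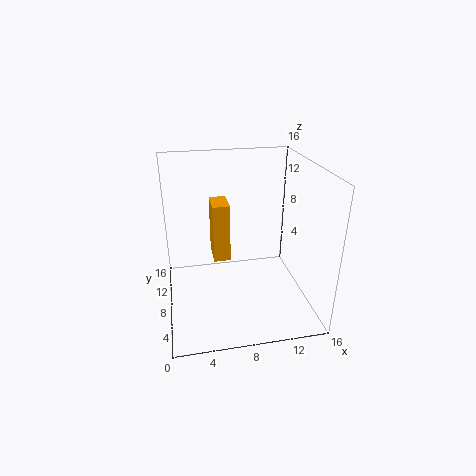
x = 5.5
y = 10
z = 4
d = 3.5
h = 7
c = 'orange'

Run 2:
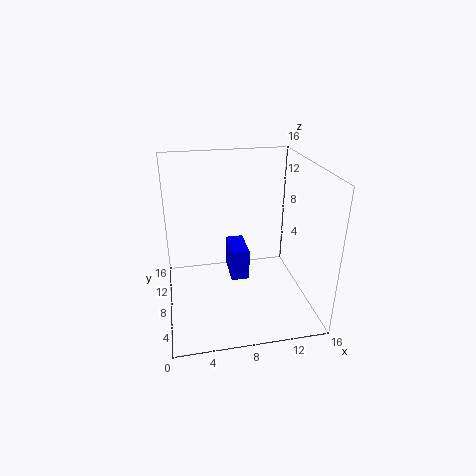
x = 7
y = 6.5
z = 3.5
d = 4
h = 3.5
c = 'blue'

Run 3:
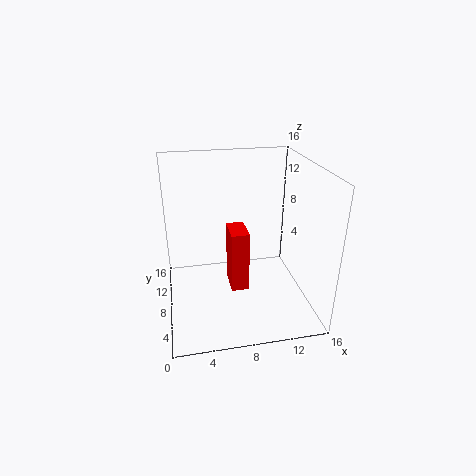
x = 7
y = 6.5
z = 2
d = 3.5
h = 7
c = 'red'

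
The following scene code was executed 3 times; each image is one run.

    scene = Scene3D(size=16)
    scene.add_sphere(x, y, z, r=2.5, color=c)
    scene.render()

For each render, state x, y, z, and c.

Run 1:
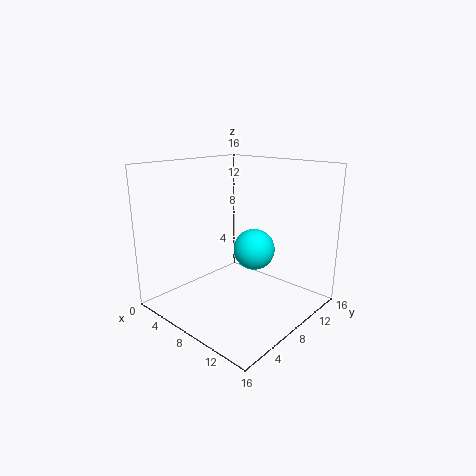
x = 7.5
y = 11.5
z = 5.5
c = 'cyan'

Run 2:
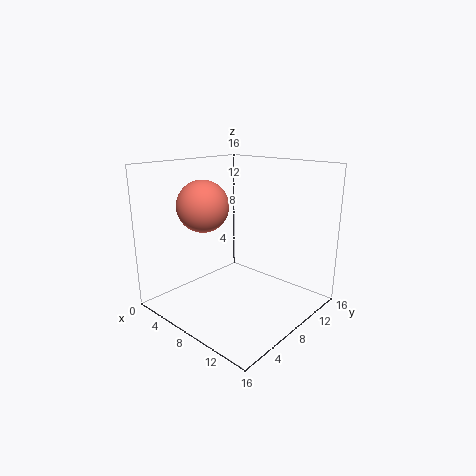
x = 8
y = 3
z = 12.5
c = 'salmon'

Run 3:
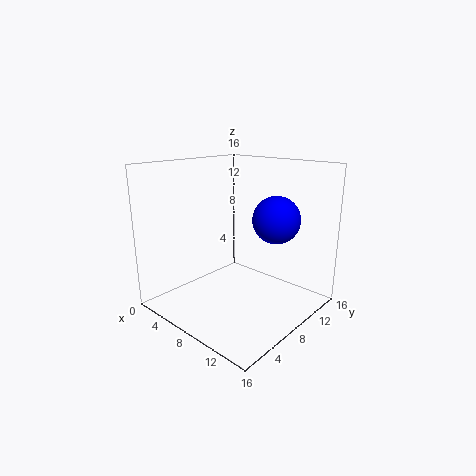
x = 12
y = 9.5
z = 10.5
c = 'blue'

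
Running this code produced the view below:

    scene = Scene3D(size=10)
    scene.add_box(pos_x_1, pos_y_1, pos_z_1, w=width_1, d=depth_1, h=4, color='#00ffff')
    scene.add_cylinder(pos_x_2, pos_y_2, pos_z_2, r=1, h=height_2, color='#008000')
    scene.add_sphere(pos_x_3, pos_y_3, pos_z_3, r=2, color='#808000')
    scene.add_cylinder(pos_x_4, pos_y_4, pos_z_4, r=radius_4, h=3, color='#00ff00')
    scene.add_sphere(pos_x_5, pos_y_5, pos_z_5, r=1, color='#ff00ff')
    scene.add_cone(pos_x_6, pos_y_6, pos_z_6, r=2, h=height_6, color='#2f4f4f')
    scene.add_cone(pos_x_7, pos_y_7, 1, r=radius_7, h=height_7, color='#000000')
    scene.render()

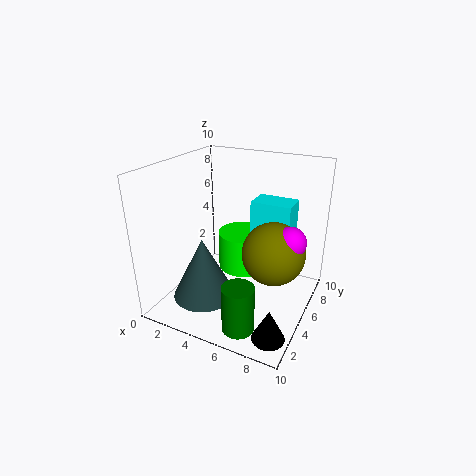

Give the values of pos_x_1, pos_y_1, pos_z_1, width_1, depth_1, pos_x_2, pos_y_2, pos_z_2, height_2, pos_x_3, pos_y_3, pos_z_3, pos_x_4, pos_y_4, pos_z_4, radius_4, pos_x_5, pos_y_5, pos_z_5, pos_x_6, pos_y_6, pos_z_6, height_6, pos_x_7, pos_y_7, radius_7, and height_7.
pos_x_1 = 5, pos_y_1 = 7, pos_z_1 = 3, width_1 = 3, depth_1 = 2, pos_x_2 = 7, pos_y_2 = 1, pos_z_2 = 1, height_2 = 3, pos_x_3 = 8, pos_y_3 = 4, pos_z_3 = 5, pos_x_4 = 4, pos_y_4 = 8, pos_z_4 = 1, radius_4 = 2, pos_x_5 = 9, pos_y_5 = 4, pos_z_5 = 6, pos_x_6 = 4, pos_y_6 = 2, pos_z_6 = 2, height_6 = 4, pos_x_7 = 9, pos_y_7 = 1, radius_7 = 1, height_7 = 2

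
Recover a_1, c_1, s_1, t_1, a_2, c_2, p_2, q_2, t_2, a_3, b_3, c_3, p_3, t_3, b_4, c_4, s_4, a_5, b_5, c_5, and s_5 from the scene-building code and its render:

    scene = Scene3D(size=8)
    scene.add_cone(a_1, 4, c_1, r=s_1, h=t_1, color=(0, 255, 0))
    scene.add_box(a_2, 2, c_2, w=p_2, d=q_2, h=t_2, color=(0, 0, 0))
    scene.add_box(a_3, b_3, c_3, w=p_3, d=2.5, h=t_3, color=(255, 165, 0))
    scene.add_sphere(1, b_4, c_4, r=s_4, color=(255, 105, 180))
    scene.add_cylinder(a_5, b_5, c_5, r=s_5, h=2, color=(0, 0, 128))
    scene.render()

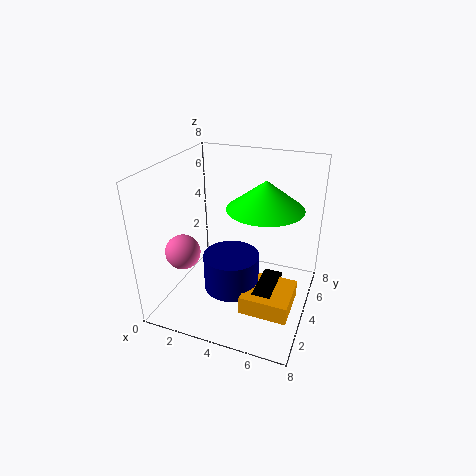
a_1 = 5.5; c_1 = 6; s_1 = 2; t_1 = 1.5; a_2 = 5.5; c_2 = 1; p_2 = 1; q_2 = 2.5; t_2 = 1; a_3 = 5; b_3 = 1.5; c_3 = 1; p_3 = 2.5; t_3 = 1; b_4 = 3; c_4 = 3; s_4 = 1; a_5 = 4; b_5 = 3; c_5 = 1.5; s_5 = 1.5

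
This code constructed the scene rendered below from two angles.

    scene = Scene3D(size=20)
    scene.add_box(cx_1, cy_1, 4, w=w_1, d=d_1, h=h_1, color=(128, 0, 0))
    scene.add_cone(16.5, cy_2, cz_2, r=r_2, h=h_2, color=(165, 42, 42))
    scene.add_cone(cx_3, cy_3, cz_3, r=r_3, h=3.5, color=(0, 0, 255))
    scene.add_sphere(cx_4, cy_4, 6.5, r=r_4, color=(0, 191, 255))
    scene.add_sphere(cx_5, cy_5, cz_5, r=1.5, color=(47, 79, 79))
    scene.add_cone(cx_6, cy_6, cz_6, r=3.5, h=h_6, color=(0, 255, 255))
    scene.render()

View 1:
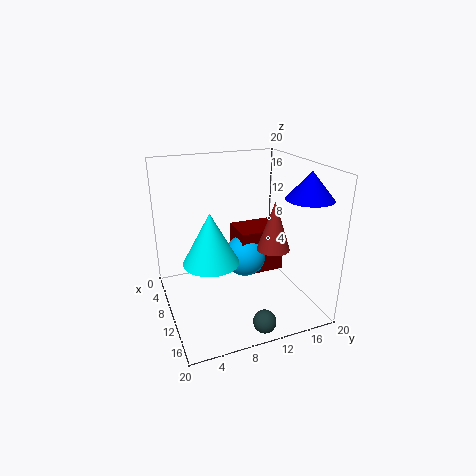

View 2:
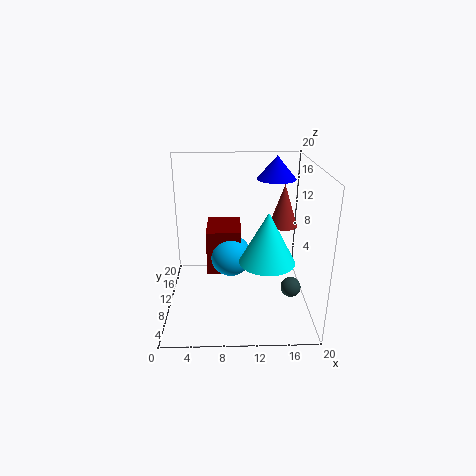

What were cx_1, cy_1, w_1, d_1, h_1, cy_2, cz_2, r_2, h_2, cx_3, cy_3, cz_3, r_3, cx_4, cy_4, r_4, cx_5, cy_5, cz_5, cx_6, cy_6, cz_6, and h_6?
cx_1 = 5.5
cy_1 = 10.5
w_1 = 5
d_1 = 6.5
h_1 = 6.5
cy_2 = 12
cz_2 = 11
r_2 = 2
h_2 = 6
cx_3 = 16
cy_3 = 17
cz_3 = 16.5
r_3 = 3
cx_4 = 9
cy_4 = 11.5
r_4 = 3
cx_5 = 18
cy_5 = 10.5
cz_5 = 1.5
cx_6 = 13.5
cy_6 = 5
cz_6 = 9
h_6 = 6.5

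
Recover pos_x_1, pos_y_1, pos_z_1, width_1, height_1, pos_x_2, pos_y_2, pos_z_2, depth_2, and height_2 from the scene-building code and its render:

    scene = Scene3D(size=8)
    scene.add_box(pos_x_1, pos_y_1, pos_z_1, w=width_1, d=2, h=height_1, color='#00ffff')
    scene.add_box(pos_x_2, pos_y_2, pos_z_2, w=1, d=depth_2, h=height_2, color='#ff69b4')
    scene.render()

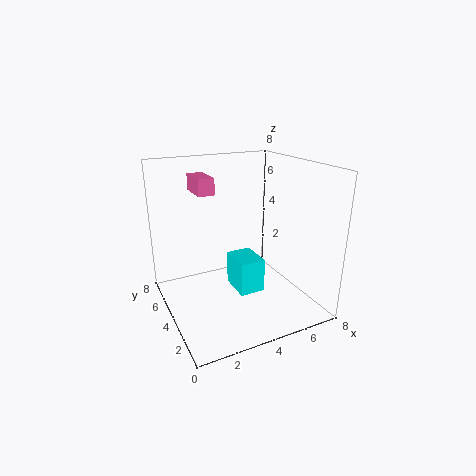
pos_x_1 = 4, pos_y_1 = 3.5, pos_z_1 = 0.5, width_1 = 1.5, height_1 = 2, pos_x_2 = 2.5, pos_y_2 = 6, pos_z_2 = 6, depth_2 = 2, height_2 = 1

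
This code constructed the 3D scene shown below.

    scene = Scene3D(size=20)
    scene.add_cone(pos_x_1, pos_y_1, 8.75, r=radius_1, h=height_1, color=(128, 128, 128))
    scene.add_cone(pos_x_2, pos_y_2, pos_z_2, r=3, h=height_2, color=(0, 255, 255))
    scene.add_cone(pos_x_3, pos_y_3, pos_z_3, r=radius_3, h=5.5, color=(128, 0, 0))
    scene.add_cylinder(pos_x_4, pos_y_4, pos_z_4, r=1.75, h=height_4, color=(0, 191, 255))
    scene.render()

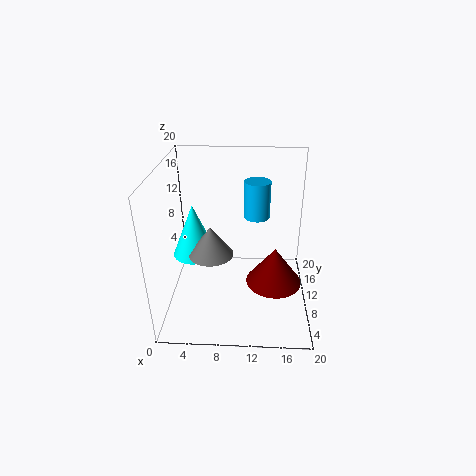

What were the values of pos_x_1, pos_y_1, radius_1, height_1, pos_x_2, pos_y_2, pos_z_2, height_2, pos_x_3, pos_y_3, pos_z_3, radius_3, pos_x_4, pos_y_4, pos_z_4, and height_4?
pos_x_1 = 6.5
pos_y_1 = 7.75
radius_1 = 3
height_1 = 4
pos_x_2 = 4
pos_y_2 = 9.5
pos_z_2 = 7.75
height_2 = 7.25
pos_x_3 = 15.25
pos_y_3 = 9.75
pos_z_3 = 3
radius_3 = 4
pos_x_4 = 12.5
pos_y_4 = 10.75
pos_z_4 = 13
height_4 = 5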